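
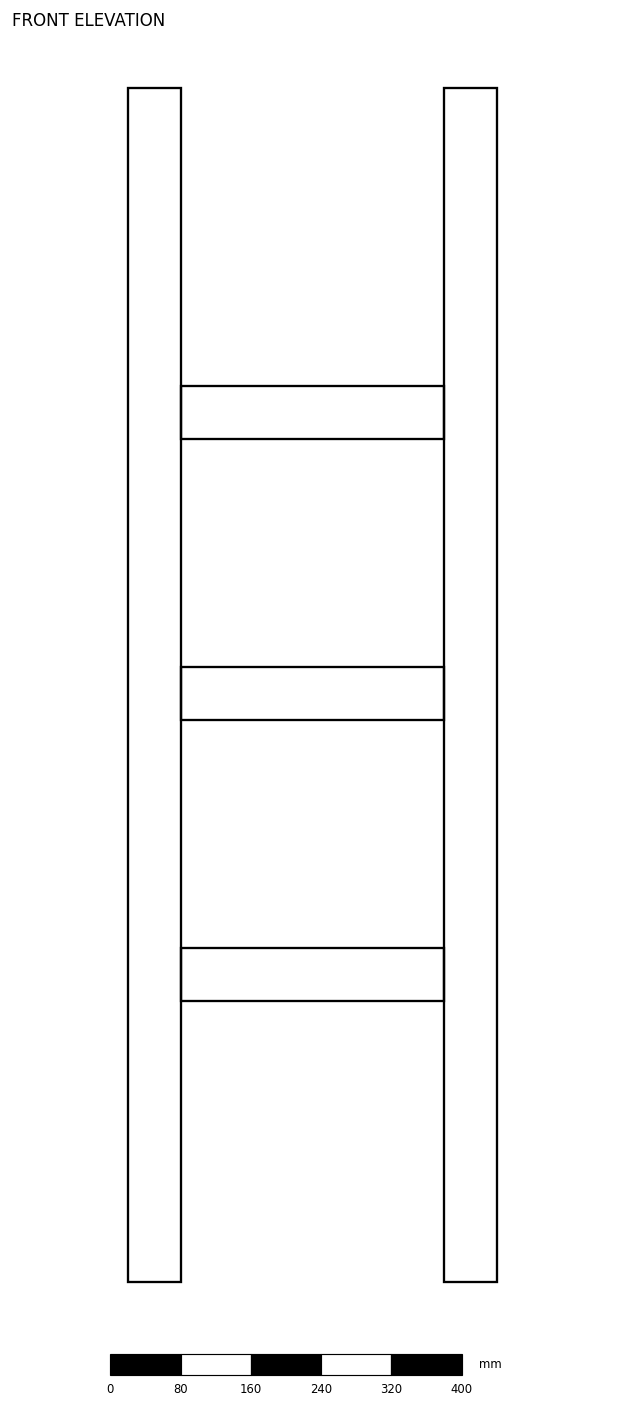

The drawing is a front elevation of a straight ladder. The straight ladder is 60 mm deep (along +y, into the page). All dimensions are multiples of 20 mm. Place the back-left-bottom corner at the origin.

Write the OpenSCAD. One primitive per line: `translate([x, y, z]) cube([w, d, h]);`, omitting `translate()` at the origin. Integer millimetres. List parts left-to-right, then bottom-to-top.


cube([60, 60, 1360]);
translate([60, 0, 320]) cube([300, 60, 60]);
translate([60, 0, 640]) cube([300, 60, 60]);
translate([60, 0, 960]) cube([300, 60, 60]);
translate([360, 0, 0]) cube([60, 60, 1360]);


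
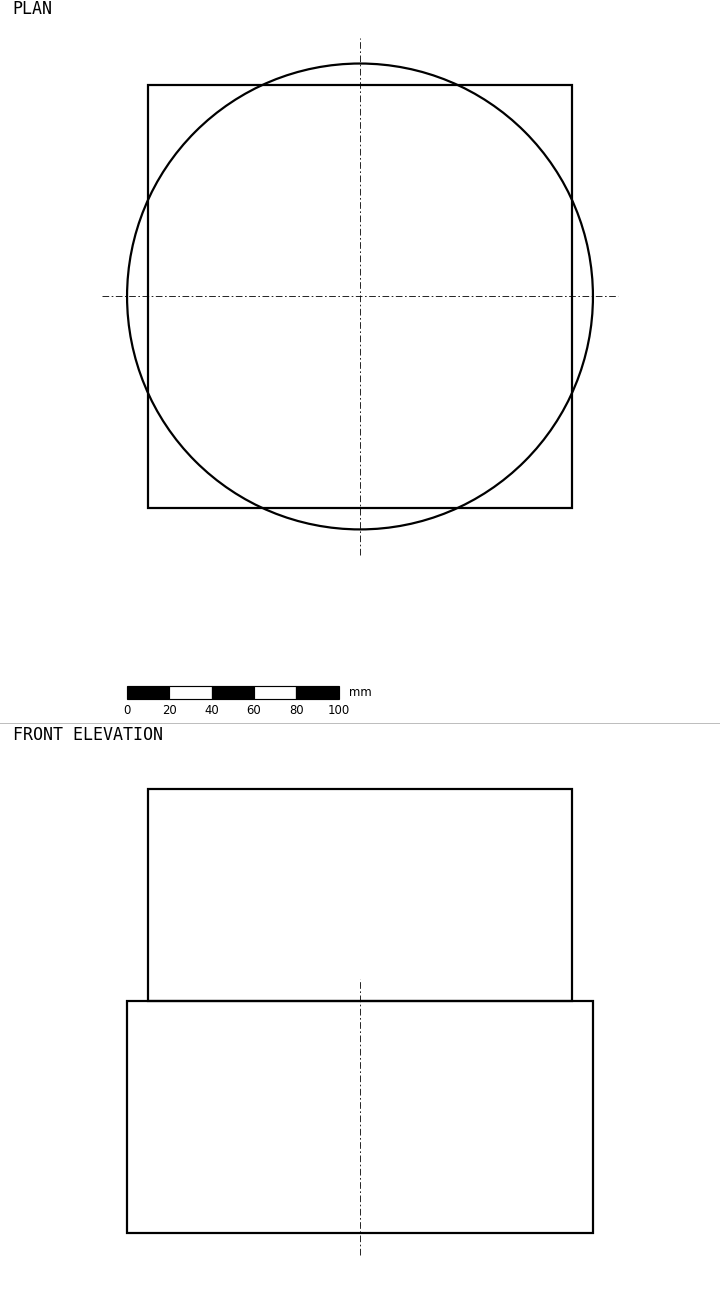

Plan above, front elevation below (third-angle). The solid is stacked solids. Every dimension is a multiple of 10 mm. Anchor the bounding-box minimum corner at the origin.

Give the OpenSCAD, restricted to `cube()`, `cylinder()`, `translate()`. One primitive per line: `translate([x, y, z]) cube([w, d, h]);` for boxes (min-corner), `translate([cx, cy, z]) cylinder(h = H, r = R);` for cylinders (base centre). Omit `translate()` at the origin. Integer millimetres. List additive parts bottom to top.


translate([110, 110, 0]) cylinder(h = 110, r = 110);
translate([10, 10, 110]) cube([200, 200, 100]);


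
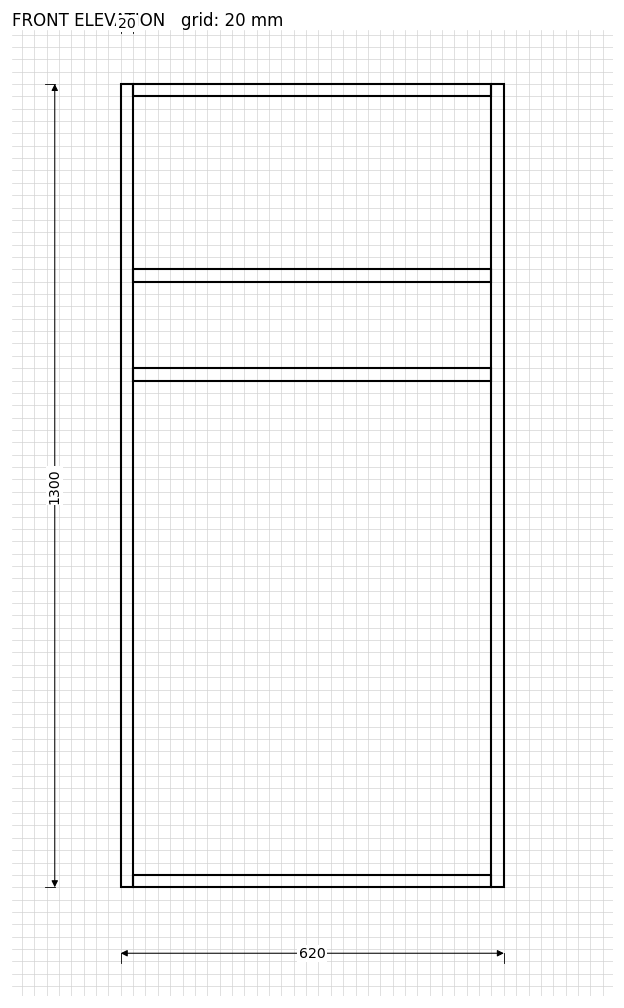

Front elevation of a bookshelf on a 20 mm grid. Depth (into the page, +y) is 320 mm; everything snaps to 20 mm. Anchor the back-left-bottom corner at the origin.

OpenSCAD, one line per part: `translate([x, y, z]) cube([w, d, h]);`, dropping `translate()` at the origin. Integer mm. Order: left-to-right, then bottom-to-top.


cube([20, 320, 1300]);
translate([20, 0, 0]) cube([580, 320, 20]);
translate([20, 0, 820]) cube([580, 320, 20]);
translate([20, 0, 980]) cube([580, 320, 20]);
translate([20, 0, 1280]) cube([580, 320, 20]);
translate([600, 0, 0]) cube([20, 320, 1300]);


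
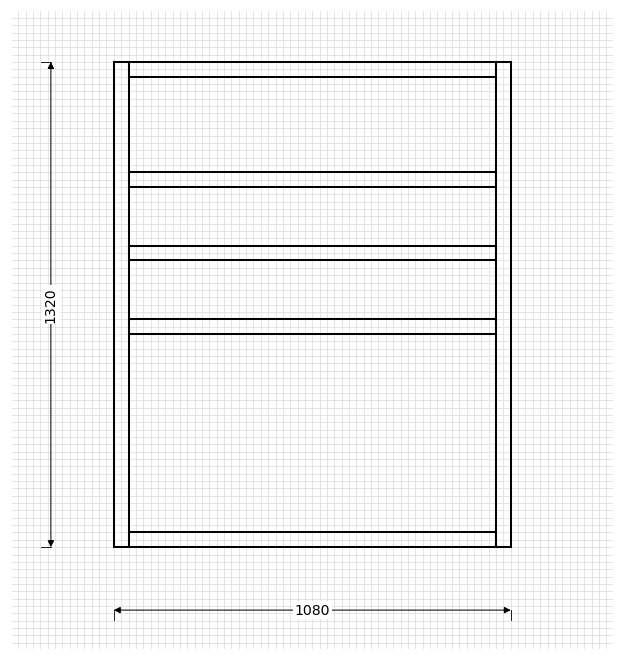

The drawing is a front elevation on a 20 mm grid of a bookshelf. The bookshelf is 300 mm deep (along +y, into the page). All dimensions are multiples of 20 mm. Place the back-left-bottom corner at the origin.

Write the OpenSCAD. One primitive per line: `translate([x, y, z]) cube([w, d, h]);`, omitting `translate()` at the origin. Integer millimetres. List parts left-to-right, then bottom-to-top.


cube([40, 300, 1320]);
translate([40, 0, 0]) cube([1000, 300, 40]);
translate([40, 0, 580]) cube([1000, 300, 40]);
translate([40, 0, 780]) cube([1000, 300, 40]);
translate([40, 0, 980]) cube([1000, 300, 40]);
translate([40, 0, 1280]) cube([1000, 300, 40]);
translate([1040, 0, 0]) cube([40, 300, 1320]);


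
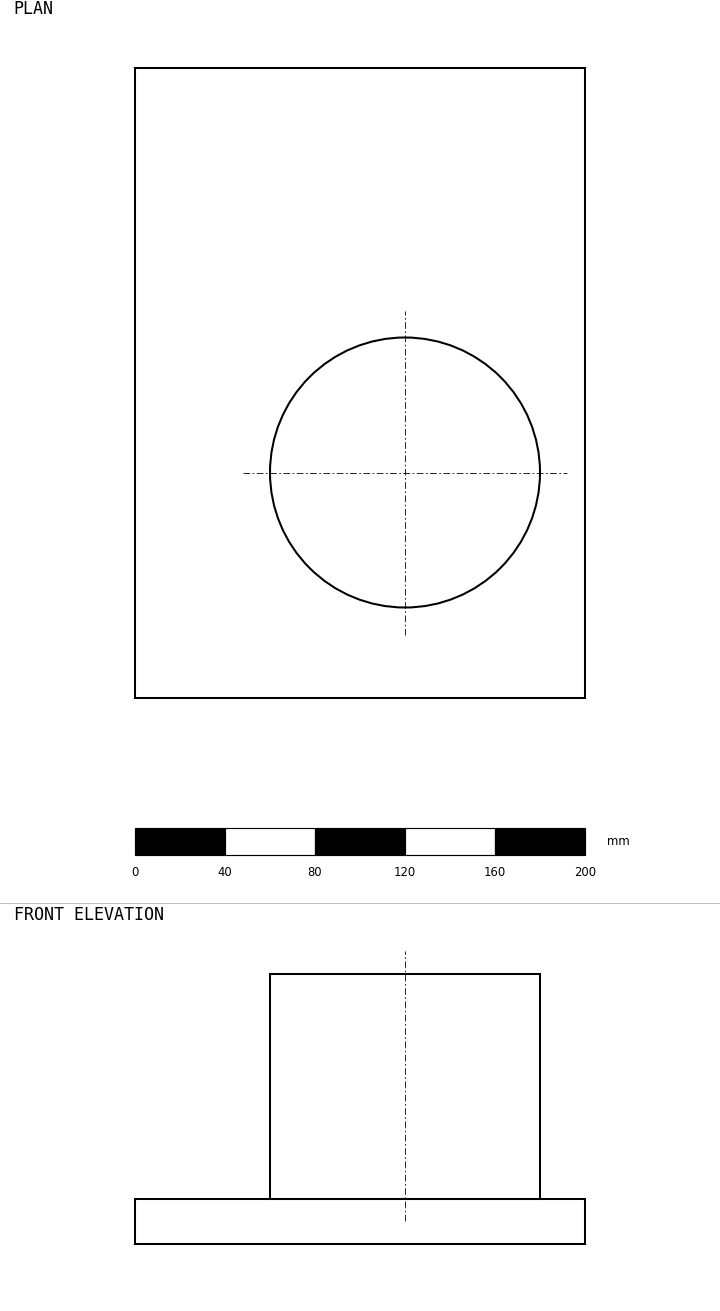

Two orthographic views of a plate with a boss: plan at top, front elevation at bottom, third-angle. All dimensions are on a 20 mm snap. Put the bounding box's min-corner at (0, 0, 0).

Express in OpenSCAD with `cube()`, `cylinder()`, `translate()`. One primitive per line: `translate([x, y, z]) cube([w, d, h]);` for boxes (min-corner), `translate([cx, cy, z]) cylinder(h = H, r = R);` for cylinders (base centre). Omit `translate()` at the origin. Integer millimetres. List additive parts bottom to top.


cube([200, 280, 20]);
translate([120, 100, 20]) cylinder(h = 100, r = 60);


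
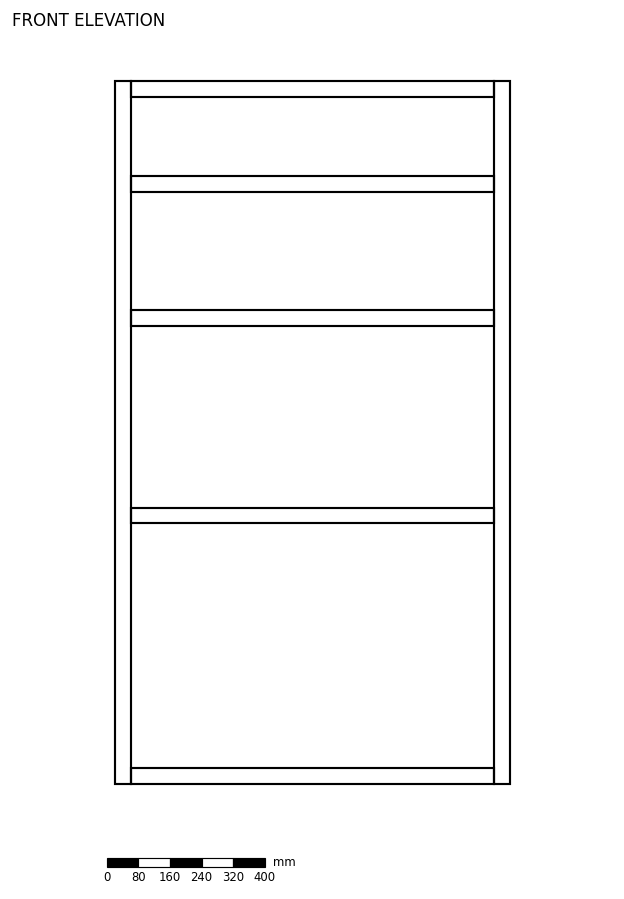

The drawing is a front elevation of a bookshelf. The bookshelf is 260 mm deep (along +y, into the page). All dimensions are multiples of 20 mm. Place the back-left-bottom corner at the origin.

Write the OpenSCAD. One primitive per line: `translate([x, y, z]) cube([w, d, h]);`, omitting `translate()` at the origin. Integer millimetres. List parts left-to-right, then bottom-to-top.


cube([40, 260, 1780]);
translate([40, 0, 0]) cube([920, 260, 40]);
translate([40, 0, 660]) cube([920, 260, 40]);
translate([40, 0, 1160]) cube([920, 260, 40]);
translate([40, 0, 1500]) cube([920, 260, 40]);
translate([40, 0, 1740]) cube([920, 260, 40]);
translate([960, 0, 0]) cube([40, 260, 1780]);


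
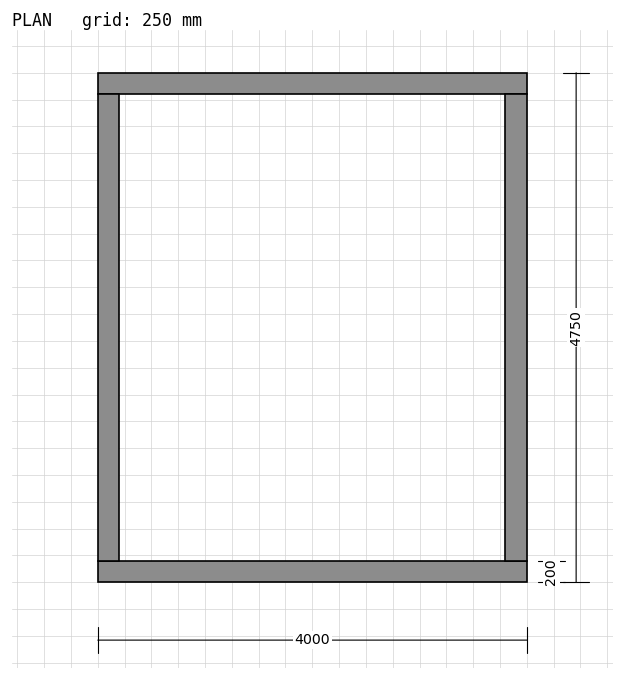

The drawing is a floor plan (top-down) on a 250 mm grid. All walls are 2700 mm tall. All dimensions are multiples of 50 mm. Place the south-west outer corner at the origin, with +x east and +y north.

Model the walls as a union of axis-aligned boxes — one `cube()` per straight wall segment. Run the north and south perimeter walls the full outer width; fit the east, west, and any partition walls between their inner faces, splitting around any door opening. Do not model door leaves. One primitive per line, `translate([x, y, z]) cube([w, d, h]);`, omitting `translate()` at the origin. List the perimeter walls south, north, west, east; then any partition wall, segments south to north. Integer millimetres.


cube([4000, 200, 2700]);
translate([0, 4550, 0]) cube([4000, 200, 2700]);
translate([0, 200, 0]) cube([200, 4350, 2700]);
translate([3800, 200, 0]) cube([200, 4350, 2700]);


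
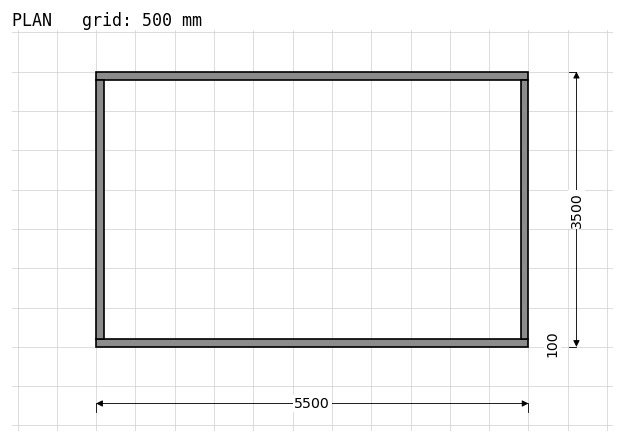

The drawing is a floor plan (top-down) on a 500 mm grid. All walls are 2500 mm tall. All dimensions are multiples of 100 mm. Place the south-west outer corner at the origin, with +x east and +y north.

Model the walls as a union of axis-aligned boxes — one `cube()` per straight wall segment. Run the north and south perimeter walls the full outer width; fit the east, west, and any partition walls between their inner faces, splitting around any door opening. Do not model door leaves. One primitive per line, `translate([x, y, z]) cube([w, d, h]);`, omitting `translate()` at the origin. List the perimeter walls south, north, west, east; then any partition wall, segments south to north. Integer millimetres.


cube([5500, 100, 2500]);
translate([0, 3400, 0]) cube([5500, 100, 2500]);
translate([0, 100, 0]) cube([100, 3300, 2500]);
translate([5400, 100, 0]) cube([100, 3300, 2500]);


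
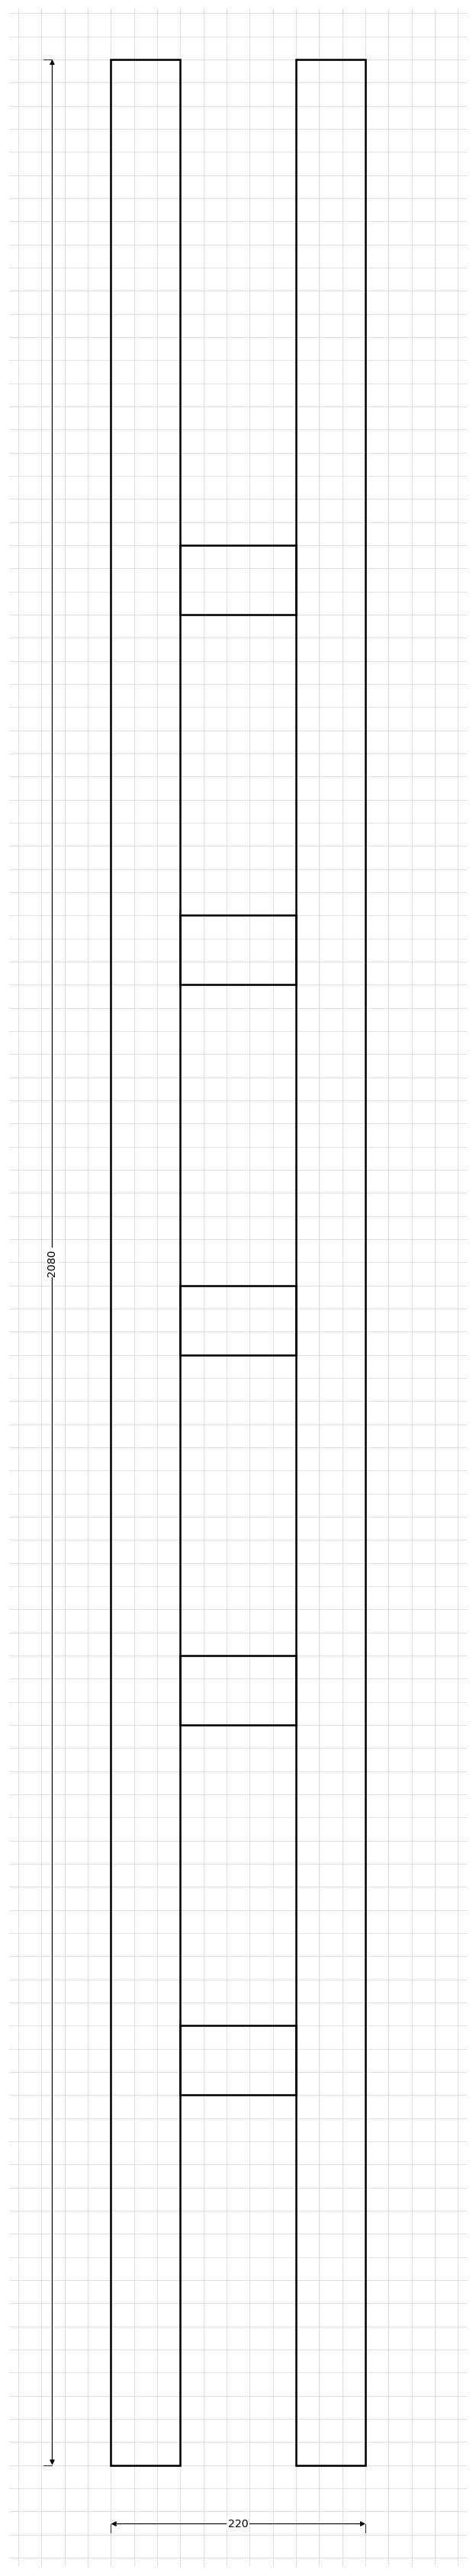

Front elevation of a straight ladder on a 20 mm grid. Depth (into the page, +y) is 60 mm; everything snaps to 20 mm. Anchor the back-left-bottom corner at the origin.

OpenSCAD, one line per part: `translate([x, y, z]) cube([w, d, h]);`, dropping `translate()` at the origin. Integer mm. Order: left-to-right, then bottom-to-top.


cube([60, 60, 2080]);
translate([60, 0, 320]) cube([100, 60, 60]);
translate([60, 0, 640]) cube([100, 60, 60]);
translate([60, 0, 960]) cube([100, 60, 60]);
translate([60, 0, 1280]) cube([100, 60, 60]);
translate([60, 0, 1600]) cube([100, 60, 60]);
translate([160, 0, 0]) cube([60, 60, 2080]);


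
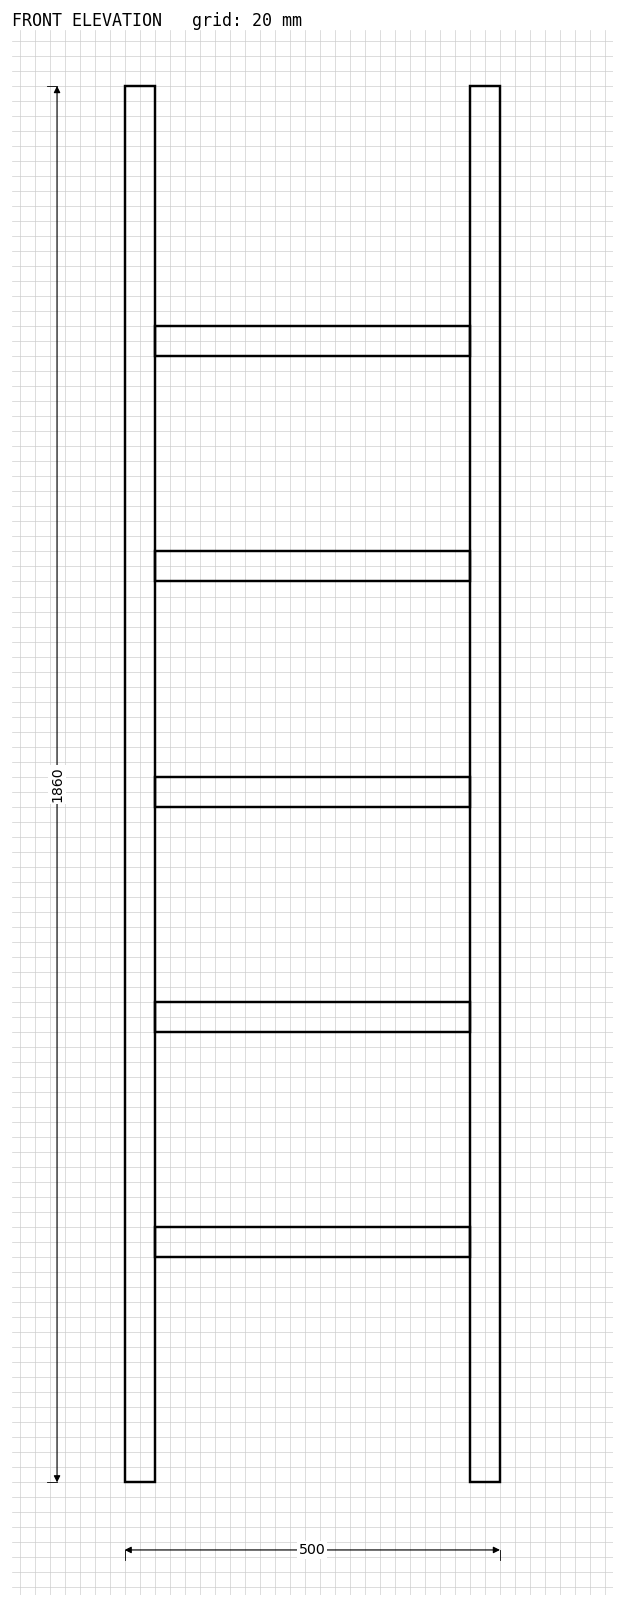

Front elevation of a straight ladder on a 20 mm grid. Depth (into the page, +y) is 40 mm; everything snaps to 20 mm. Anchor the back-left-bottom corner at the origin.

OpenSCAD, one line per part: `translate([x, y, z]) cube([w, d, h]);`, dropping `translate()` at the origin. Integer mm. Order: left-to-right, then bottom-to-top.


cube([40, 40, 1860]);
translate([40, 0, 300]) cube([420, 40, 40]);
translate([40, 0, 600]) cube([420, 40, 40]);
translate([40, 0, 900]) cube([420, 40, 40]);
translate([40, 0, 1200]) cube([420, 40, 40]);
translate([40, 0, 1500]) cube([420, 40, 40]);
translate([460, 0, 0]) cube([40, 40, 1860]);


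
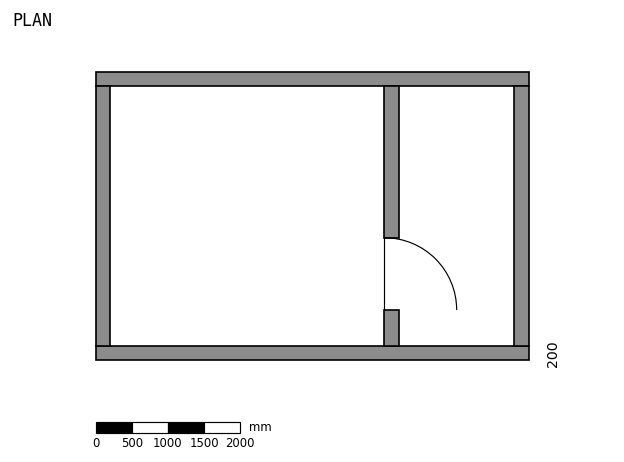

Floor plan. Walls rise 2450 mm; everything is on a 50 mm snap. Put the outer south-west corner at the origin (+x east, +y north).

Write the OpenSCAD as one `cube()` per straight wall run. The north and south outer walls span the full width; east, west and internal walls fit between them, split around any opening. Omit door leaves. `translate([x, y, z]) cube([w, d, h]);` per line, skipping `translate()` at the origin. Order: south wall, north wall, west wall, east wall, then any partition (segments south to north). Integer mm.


cube([6000, 200, 2450]);
translate([0, 3800, 0]) cube([6000, 200, 2450]);
translate([0, 200, 0]) cube([200, 3600, 2450]);
translate([5800, 200, 0]) cube([200, 3600, 2450]);
translate([4000, 200, 0]) cube([200, 500, 2450]);
translate([4000, 1700, 0]) cube([200, 2100, 2450]);


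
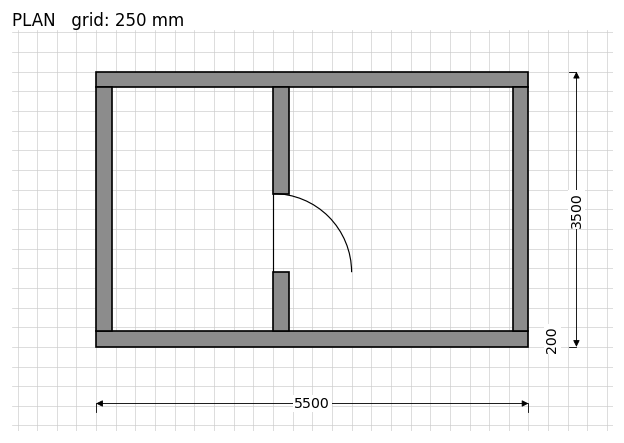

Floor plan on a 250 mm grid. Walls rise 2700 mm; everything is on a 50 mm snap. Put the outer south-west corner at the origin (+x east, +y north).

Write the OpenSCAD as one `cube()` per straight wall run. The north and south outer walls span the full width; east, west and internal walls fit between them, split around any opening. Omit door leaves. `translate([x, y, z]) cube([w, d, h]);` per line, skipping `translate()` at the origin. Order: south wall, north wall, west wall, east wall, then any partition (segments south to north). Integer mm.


cube([5500, 200, 2700]);
translate([0, 3300, 0]) cube([5500, 200, 2700]);
translate([0, 200, 0]) cube([200, 3100, 2700]);
translate([5300, 200, 0]) cube([200, 3100, 2700]);
translate([2250, 200, 0]) cube([200, 750, 2700]);
translate([2250, 1950, 0]) cube([200, 1350, 2700]);


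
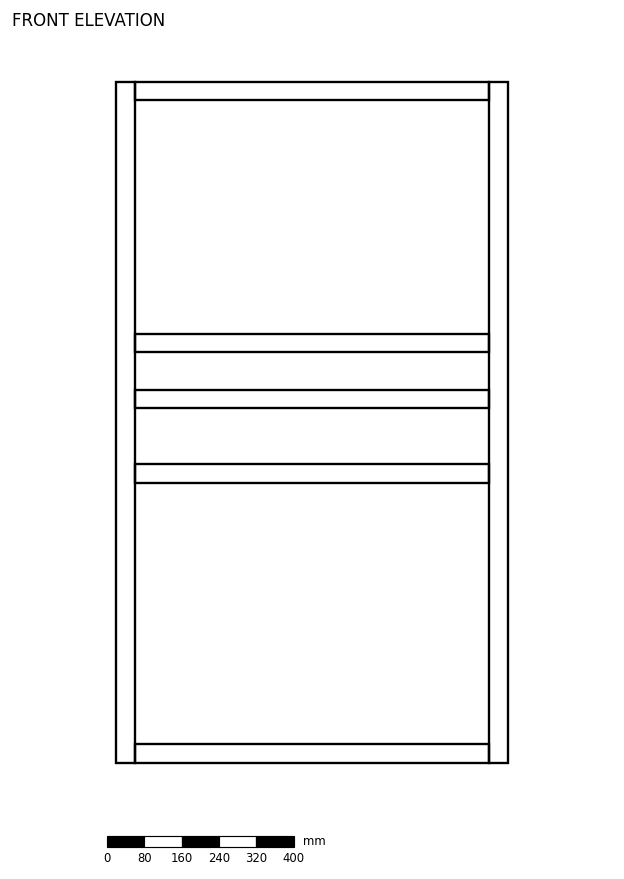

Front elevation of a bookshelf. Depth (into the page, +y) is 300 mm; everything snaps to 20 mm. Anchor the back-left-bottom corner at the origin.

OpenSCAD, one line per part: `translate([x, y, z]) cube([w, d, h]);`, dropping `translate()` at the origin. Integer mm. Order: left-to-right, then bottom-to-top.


cube([40, 300, 1460]);
translate([40, 0, 0]) cube([760, 300, 40]);
translate([40, 0, 600]) cube([760, 300, 40]);
translate([40, 0, 760]) cube([760, 300, 40]);
translate([40, 0, 880]) cube([760, 300, 40]);
translate([40, 0, 1420]) cube([760, 300, 40]);
translate([800, 0, 0]) cube([40, 300, 1460]);


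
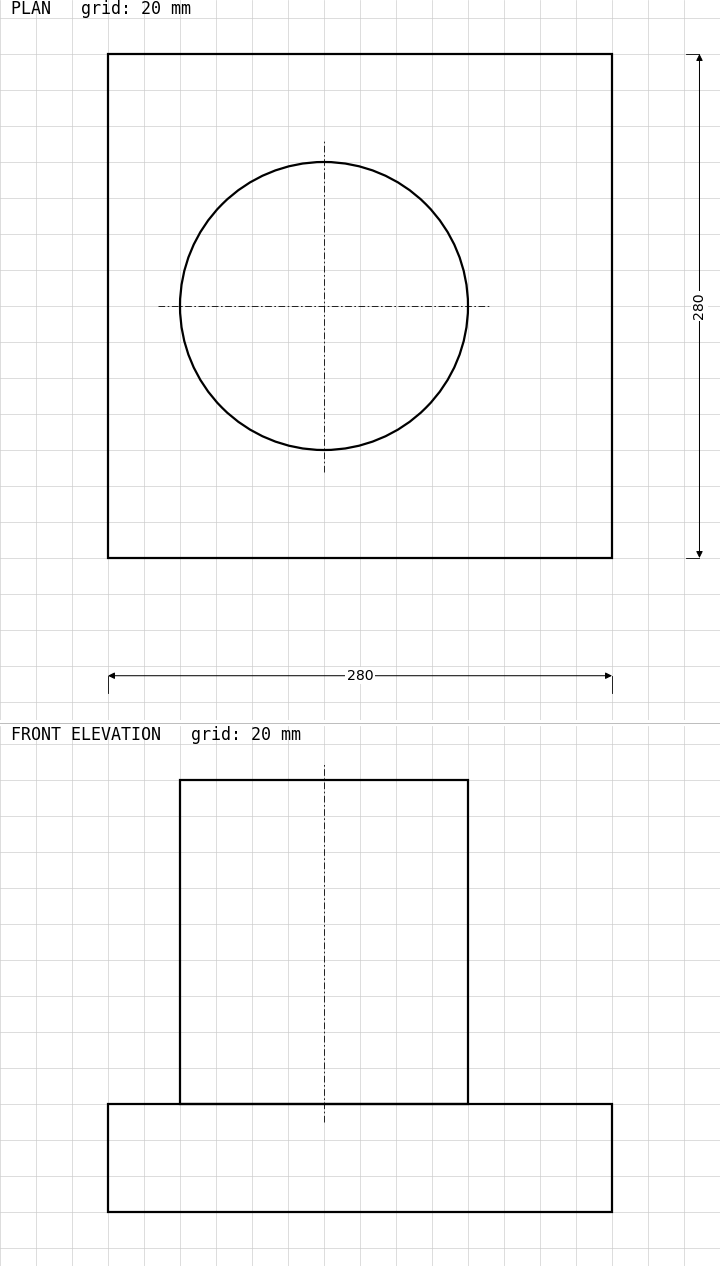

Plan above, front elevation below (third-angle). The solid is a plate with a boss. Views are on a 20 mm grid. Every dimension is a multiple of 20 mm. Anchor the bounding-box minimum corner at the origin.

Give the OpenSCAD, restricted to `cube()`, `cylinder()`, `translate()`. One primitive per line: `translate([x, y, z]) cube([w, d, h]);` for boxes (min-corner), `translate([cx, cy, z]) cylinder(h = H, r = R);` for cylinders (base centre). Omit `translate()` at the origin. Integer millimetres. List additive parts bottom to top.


cube([280, 280, 60]);
translate([120, 140, 60]) cylinder(h = 180, r = 80);


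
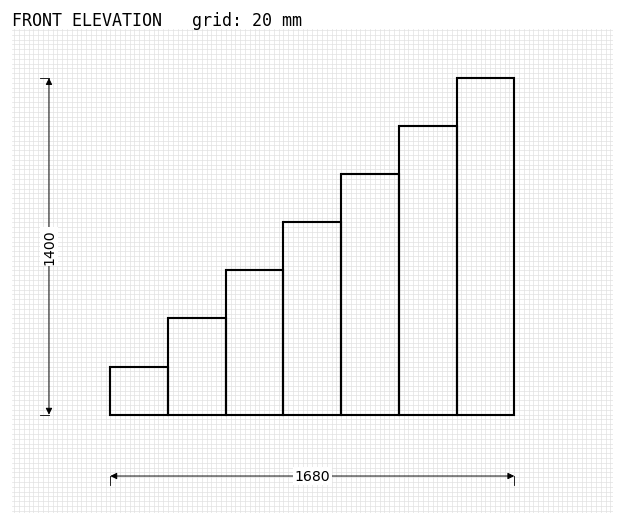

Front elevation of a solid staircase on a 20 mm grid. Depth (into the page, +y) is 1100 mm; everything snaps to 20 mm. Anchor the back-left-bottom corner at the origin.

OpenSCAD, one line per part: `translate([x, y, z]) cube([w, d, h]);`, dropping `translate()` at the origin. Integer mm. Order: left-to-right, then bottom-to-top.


cube([240, 1100, 200]);
translate([240, 0, 0]) cube([240, 1100, 400]);
translate([480, 0, 0]) cube([240, 1100, 600]);
translate([720, 0, 0]) cube([240, 1100, 800]);
translate([960, 0, 0]) cube([240, 1100, 1000]);
translate([1200, 0, 0]) cube([240, 1100, 1200]);
translate([1440, 0, 0]) cube([240, 1100, 1400]);


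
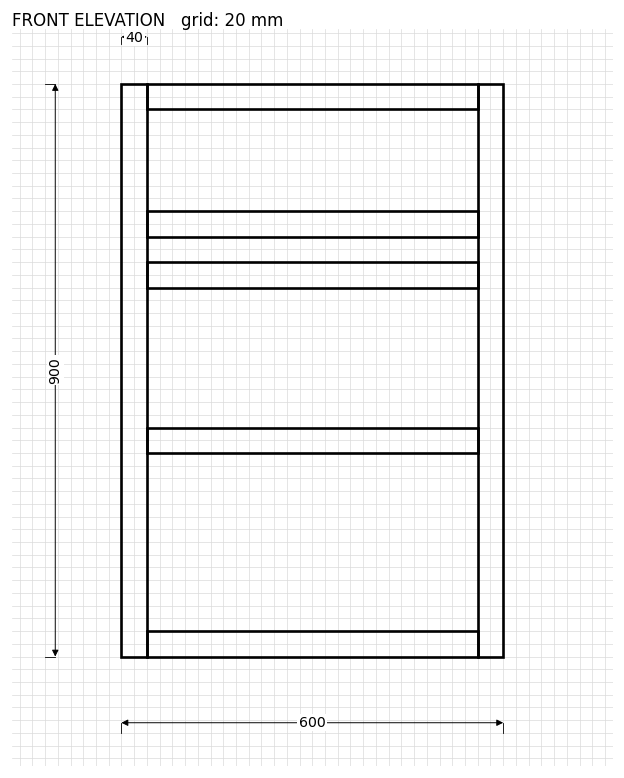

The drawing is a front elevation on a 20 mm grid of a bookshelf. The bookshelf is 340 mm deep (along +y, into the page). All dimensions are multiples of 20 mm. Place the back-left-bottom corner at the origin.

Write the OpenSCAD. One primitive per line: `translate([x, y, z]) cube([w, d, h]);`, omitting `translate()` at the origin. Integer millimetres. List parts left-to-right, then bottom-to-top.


cube([40, 340, 900]);
translate([40, 0, 0]) cube([520, 340, 40]);
translate([40, 0, 320]) cube([520, 340, 40]);
translate([40, 0, 580]) cube([520, 340, 40]);
translate([40, 0, 660]) cube([520, 340, 40]);
translate([40, 0, 860]) cube([520, 340, 40]);
translate([560, 0, 0]) cube([40, 340, 900]);


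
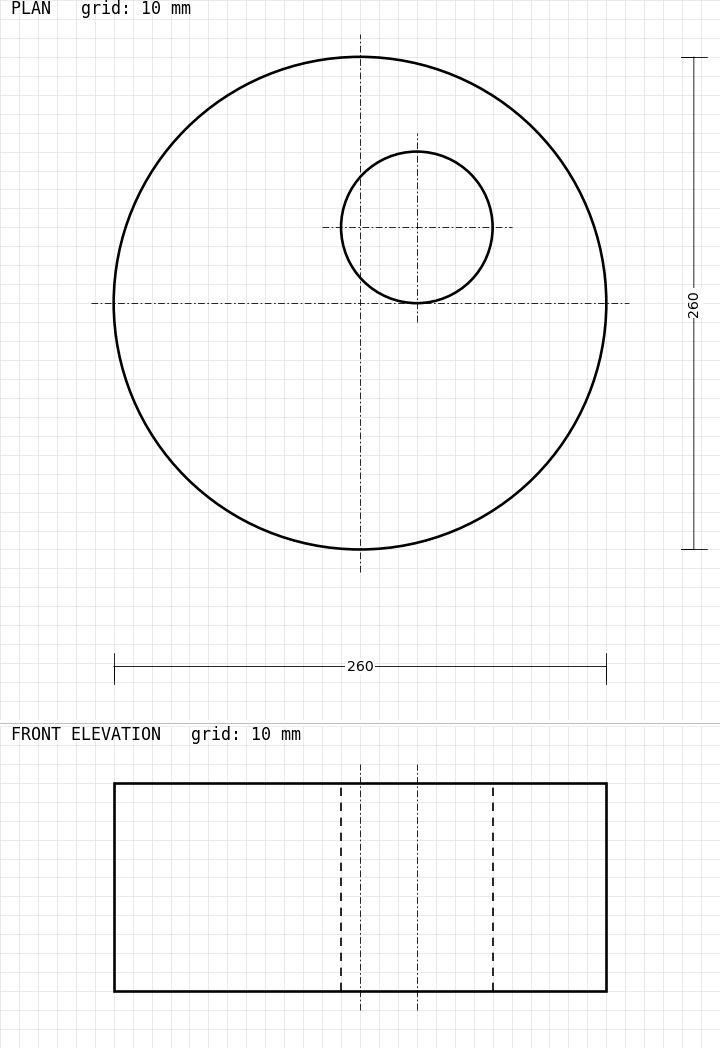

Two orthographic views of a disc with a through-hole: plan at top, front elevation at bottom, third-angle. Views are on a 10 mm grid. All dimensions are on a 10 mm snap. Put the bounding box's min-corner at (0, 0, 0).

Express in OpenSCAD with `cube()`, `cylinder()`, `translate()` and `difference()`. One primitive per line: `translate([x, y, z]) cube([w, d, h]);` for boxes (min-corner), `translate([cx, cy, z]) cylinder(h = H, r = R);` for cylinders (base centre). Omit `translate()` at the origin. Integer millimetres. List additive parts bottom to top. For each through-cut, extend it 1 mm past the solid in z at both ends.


difference() {
  translate([130, 130, 0]) cylinder(h = 110, r = 130);
  translate([160, 170, -1]) cylinder(h = 112, r = 40);
}


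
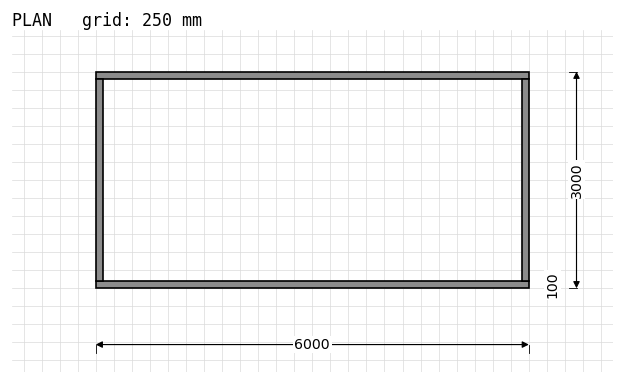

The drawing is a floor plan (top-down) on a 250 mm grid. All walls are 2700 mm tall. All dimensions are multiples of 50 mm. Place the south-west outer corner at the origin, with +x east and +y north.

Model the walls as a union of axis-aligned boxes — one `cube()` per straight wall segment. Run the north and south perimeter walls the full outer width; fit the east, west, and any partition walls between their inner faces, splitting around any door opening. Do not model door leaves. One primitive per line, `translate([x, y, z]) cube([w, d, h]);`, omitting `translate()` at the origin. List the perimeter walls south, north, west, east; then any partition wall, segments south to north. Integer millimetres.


cube([6000, 100, 2700]);
translate([0, 2900, 0]) cube([6000, 100, 2700]);
translate([0, 100, 0]) cube([100, 2800, 2700]);
translate([5900, 100, 0]) cube([100, 2800, 2700]);


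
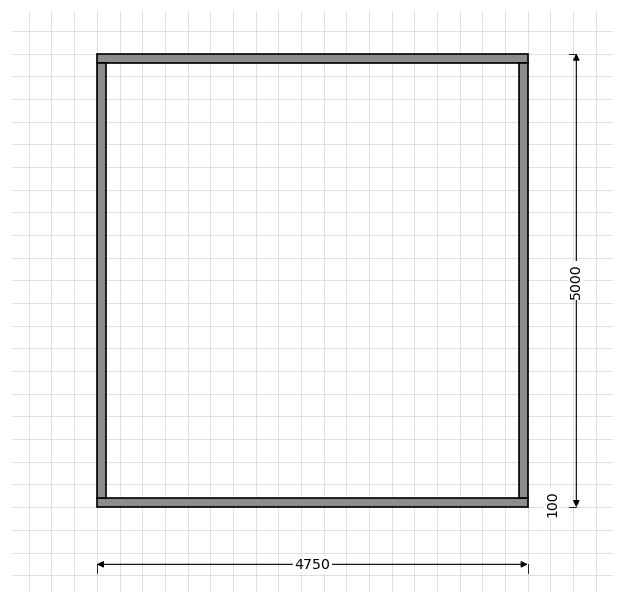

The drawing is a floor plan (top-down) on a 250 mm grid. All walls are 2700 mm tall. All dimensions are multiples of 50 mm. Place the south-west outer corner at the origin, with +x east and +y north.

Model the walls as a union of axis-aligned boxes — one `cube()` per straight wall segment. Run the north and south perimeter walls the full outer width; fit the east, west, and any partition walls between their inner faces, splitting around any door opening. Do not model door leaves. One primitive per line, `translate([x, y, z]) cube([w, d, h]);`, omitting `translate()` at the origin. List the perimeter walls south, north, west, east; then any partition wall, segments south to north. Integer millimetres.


cube([4750, 100, 2700]);
translate([0, 4900, 0]) cube([4750, 100, 2700]);
translate([0, 100, 0]) cube([100, 4800, 2700]);
translate([4650, 100, 0]) cube([100, 4800, 2700]);


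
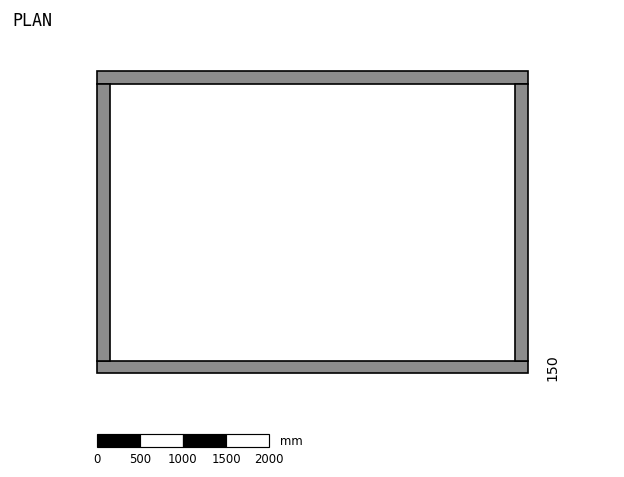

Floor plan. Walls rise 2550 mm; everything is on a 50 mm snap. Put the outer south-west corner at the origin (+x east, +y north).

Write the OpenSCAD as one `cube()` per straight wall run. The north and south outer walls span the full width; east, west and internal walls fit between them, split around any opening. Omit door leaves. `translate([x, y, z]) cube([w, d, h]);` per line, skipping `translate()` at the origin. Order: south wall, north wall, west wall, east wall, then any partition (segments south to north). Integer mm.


cube([5000, 150, 2550]);
translate([0, 3350, 0]) cube([5000, 150, 2550]);
translate([0, 150, 0]) cube([150, 3200, 2550]);
translate([4850, 150, 0]) cube([150, 3200, 2550]);


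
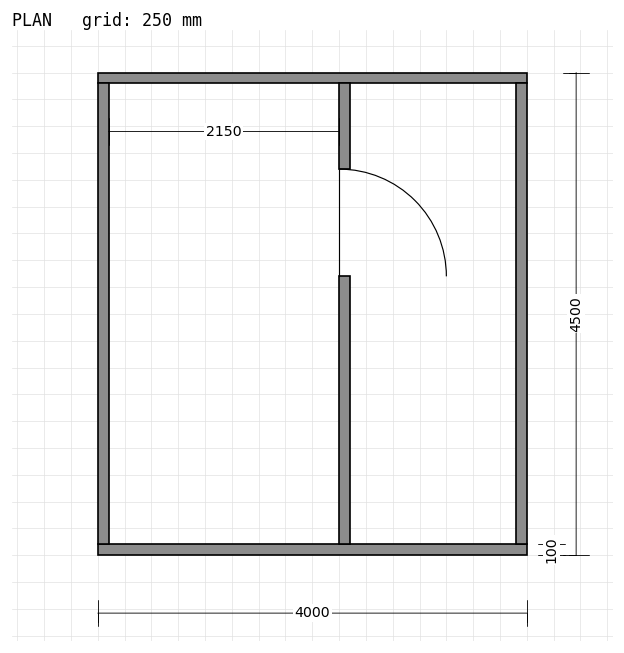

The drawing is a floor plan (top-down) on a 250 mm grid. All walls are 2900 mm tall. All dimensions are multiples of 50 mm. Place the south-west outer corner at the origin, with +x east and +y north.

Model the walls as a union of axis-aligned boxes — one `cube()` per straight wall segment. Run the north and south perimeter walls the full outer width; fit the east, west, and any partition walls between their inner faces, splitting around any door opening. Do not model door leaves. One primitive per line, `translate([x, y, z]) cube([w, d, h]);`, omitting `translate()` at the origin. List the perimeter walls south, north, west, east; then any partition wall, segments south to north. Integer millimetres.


cube([4000, 100, 2900]);
translate([0, 4400, 0]) cube([4000, 100, 2900]);
translate([0, 100, 0]) cube([100, 4300, 2900]);
translate([3900, 100, 0]) cube([100, 4300, 2900]);
translate([2250, 100, 0]) cube([100, 2500, 2900]);
translate([2250, 3600, 0]) cube([100, 800, 2900]);


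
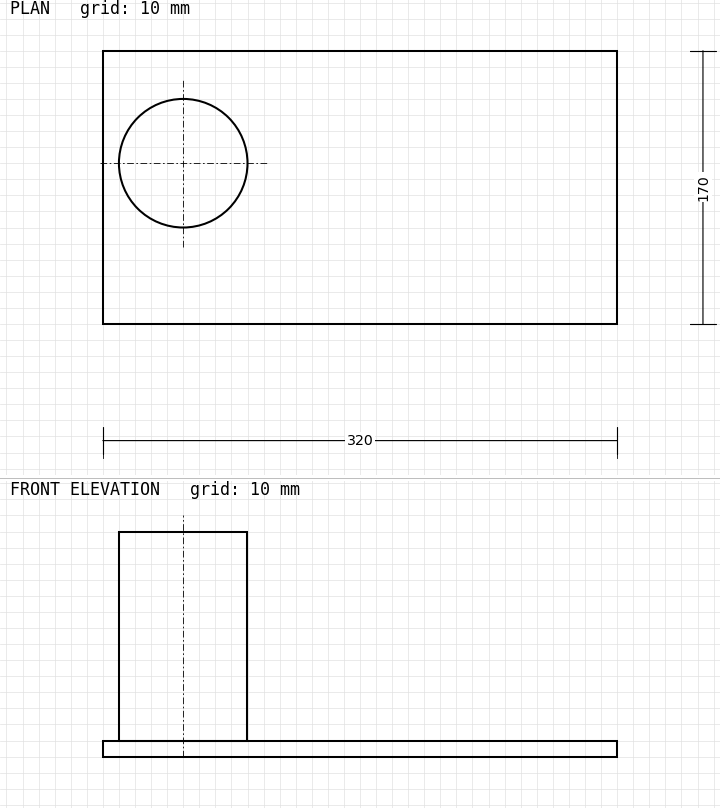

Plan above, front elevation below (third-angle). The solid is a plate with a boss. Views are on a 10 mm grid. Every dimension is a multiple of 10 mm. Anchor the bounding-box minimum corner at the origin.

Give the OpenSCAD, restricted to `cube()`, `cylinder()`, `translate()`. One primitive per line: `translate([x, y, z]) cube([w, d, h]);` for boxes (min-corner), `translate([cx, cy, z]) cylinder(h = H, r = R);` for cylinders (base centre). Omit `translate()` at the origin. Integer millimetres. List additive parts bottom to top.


cube([320, 170, 10]);
translate([50, 100, 10]) cylinder(h = 130, r = 40);


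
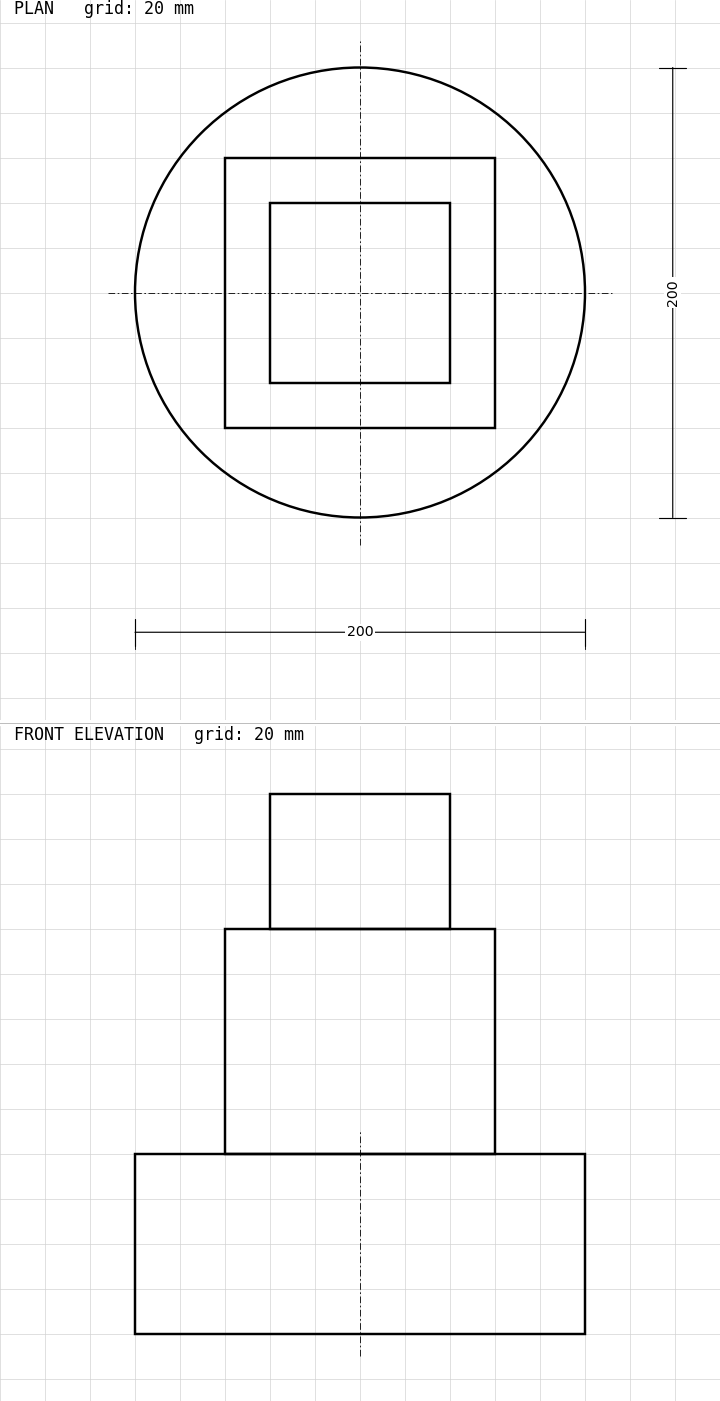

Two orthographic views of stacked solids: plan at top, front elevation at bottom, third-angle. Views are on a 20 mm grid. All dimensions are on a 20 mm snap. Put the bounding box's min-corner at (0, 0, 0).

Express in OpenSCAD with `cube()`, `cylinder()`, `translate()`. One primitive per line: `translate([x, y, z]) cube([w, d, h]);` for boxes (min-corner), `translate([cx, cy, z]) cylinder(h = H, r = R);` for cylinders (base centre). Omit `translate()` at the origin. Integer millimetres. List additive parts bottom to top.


translate([100, 100, 0]) cylinder(h = 80, r = 100);
translate([40, 40, 80]) cube([120, 120, 100]);
translate([60, 60, 180]) cube([80, 80, 60]);


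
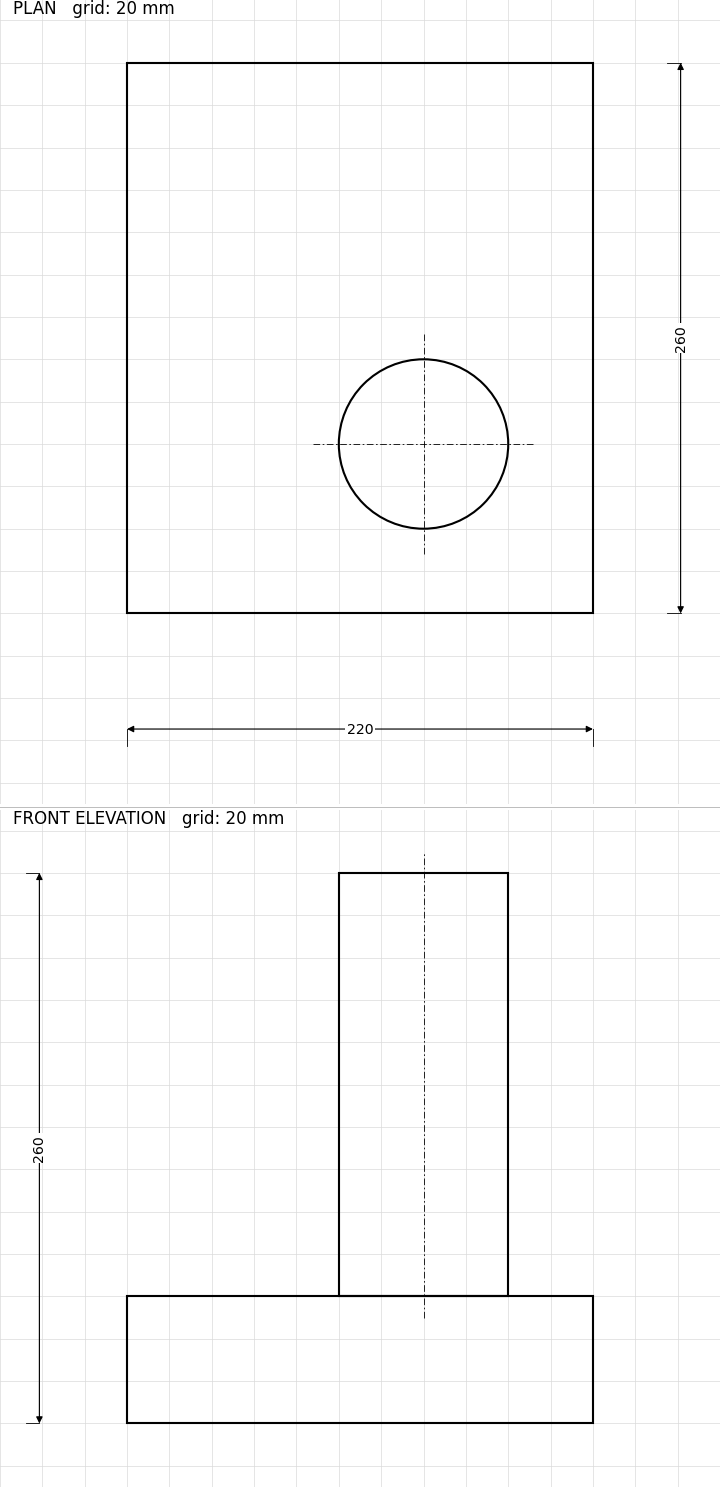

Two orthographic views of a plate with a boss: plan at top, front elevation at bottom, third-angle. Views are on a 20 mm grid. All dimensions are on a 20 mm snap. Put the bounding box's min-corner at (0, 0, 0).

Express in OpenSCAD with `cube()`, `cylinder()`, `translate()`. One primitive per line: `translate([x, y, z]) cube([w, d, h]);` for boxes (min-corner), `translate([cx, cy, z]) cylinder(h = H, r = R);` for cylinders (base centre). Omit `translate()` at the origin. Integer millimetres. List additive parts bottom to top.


cube([220, 260, 60]);
translate([140, 80, 60]) cylinder(h = 200, r = 40);


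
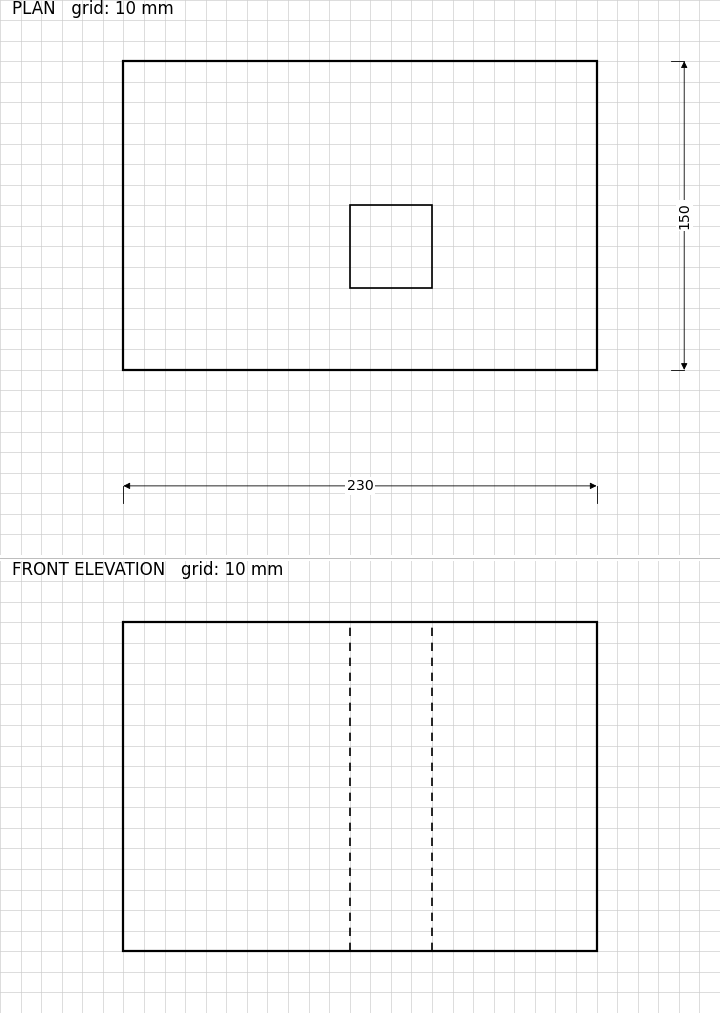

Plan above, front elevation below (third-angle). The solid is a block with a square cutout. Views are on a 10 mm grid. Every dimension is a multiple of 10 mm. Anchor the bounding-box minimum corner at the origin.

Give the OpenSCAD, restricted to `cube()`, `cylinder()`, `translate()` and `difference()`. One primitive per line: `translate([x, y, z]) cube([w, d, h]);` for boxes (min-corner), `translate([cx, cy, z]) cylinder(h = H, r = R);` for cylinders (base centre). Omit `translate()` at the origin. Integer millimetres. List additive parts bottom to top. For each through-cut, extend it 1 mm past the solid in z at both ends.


difference() {
  cube([230, 150, 160]);
  translate([110, 40, -1]) cube([40, 40, 162]);
}


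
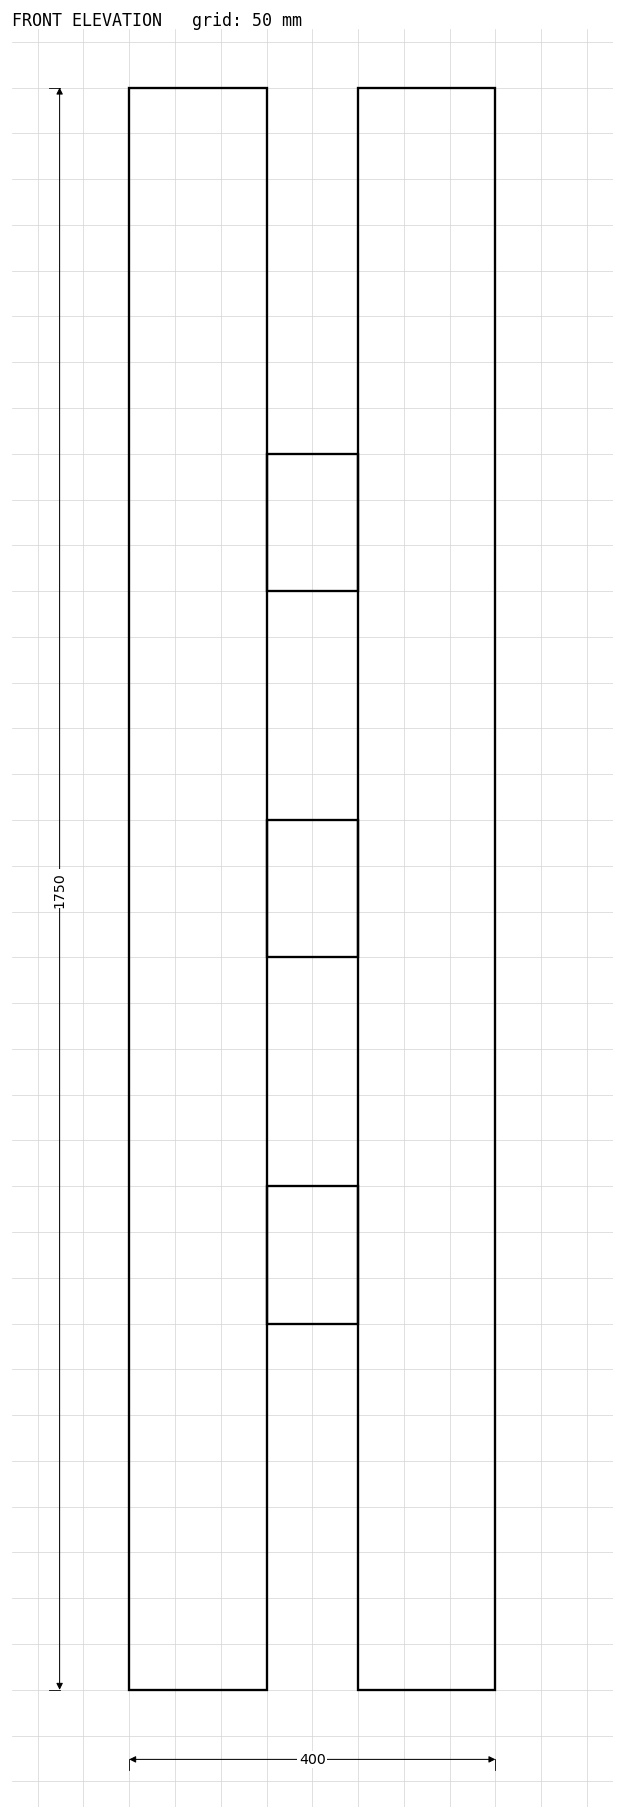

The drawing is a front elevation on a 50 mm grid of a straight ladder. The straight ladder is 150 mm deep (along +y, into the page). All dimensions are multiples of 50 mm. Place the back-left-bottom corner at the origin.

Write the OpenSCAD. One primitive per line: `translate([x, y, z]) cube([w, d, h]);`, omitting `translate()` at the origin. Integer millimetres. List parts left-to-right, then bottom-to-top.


cube([150, 150, 1750]);
translate([150, 0, 400]) cube([100, 150, 150]);
translate([150, 0, 800]) cube([100, 150, 150]);
translate([150, 0, 1200]) cube([100, 150, 150]);
translate([250, 0, 0]) cube([150, 150, 1750]);


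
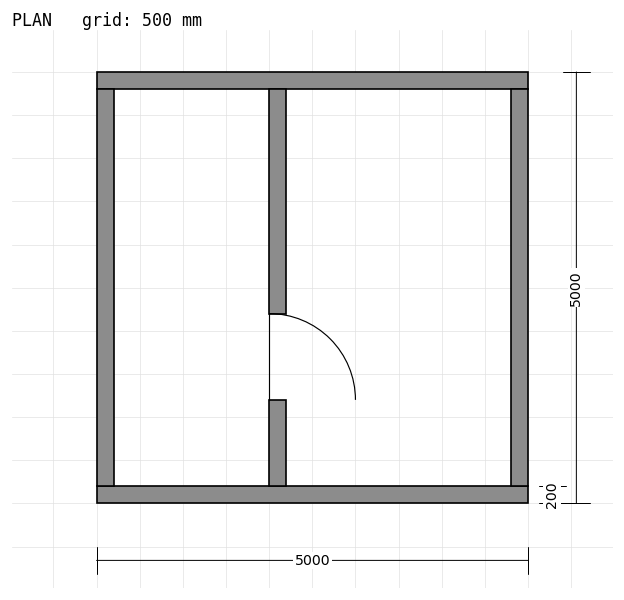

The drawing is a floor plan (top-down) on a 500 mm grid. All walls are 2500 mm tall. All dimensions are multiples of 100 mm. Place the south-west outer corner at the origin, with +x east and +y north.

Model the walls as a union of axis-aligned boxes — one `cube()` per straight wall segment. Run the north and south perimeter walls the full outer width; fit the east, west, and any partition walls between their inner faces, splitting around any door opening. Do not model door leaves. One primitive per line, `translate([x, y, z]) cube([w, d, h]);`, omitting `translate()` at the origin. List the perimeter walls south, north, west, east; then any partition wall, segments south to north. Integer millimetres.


cube([5000, 200, 2500]);
translate([0, 4800, 0]) cube([5000, 200, 2500]);
translate([0, 200, 0]) cube([200, 4600, 2500]);
translate([4800, 200, 0]) cube([200, 4600, 2500]);
translate([2000, 200, 0]) cube([200, 1000, 2500]);
translate([2000, 2200, 0]) cube([200, 2600, 2500]);


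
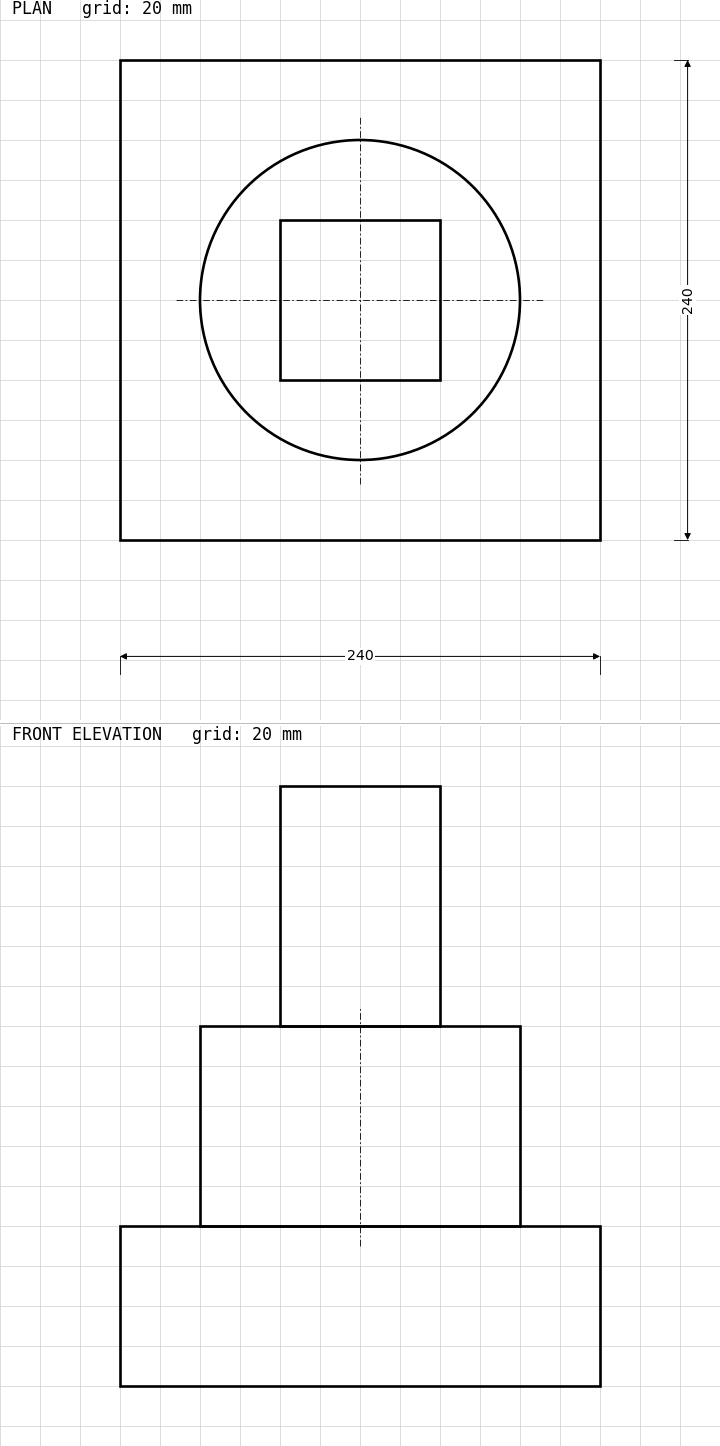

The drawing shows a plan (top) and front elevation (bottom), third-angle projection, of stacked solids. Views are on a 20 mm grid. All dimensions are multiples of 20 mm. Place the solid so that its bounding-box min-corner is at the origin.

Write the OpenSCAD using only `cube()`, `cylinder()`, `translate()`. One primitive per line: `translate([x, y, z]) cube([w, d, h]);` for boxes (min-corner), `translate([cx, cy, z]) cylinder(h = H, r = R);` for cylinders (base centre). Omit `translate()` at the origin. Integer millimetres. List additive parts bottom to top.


cube([240, 240, 80]);
translate([120, 120, 80]) cylinder(h = 100, r = 80);
translate([80, 80, 180]) cube([80, 80, 120]);


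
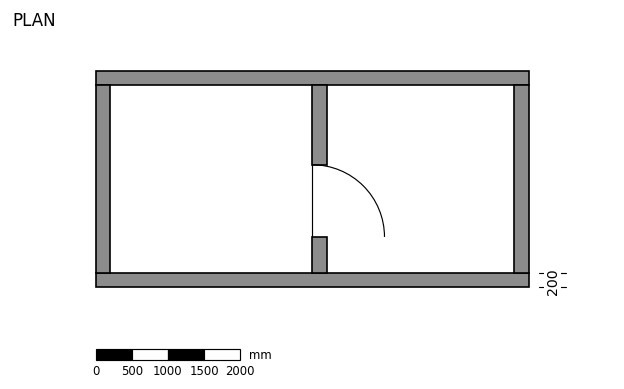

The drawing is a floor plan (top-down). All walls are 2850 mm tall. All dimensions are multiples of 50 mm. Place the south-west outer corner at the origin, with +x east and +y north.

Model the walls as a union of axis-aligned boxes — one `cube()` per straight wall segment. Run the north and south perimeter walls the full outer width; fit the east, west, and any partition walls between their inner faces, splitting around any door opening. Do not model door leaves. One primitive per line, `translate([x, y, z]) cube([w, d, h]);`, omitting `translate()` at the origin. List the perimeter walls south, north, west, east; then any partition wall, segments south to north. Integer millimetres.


cube([6000, 200, 2850]);
translate([0, 2800, 0]) cube([6000, 200, 2850]);
translate([0, 200, 0]) cube([200, 2600, 2850]);
translate([5800, 200, 0]) cube([200, 2600, 2850]);
translate([3000, 200, 0]) cube([200, 500, 2850]);
translate([3000, 1700, 0]) cube([200, 1100, 2850]);


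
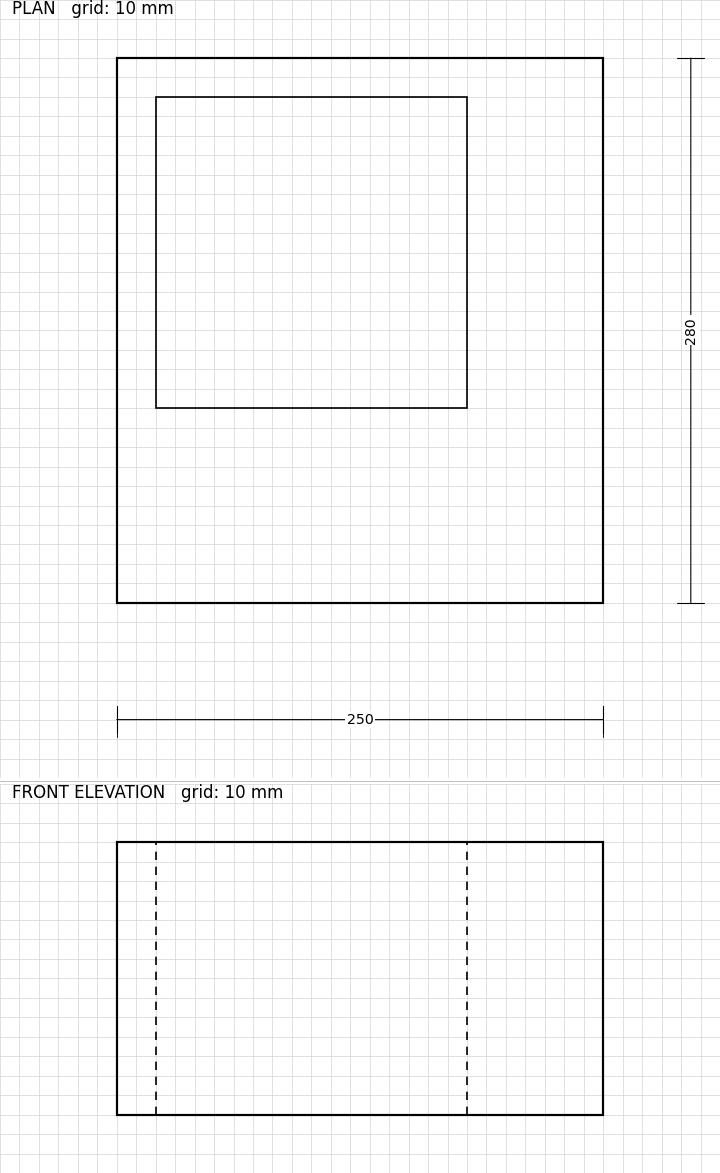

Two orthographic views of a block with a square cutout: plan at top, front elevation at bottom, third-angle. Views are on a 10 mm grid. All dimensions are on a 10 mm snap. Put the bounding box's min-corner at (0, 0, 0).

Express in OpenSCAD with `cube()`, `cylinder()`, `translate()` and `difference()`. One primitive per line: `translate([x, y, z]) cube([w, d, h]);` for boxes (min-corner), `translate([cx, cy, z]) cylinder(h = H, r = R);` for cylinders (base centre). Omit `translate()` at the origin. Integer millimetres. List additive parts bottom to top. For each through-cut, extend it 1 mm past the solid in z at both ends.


difference() {
  cube([250, 280, 140]);
  translate([20, 100, -1]) cube([160, 160, 142]);
}


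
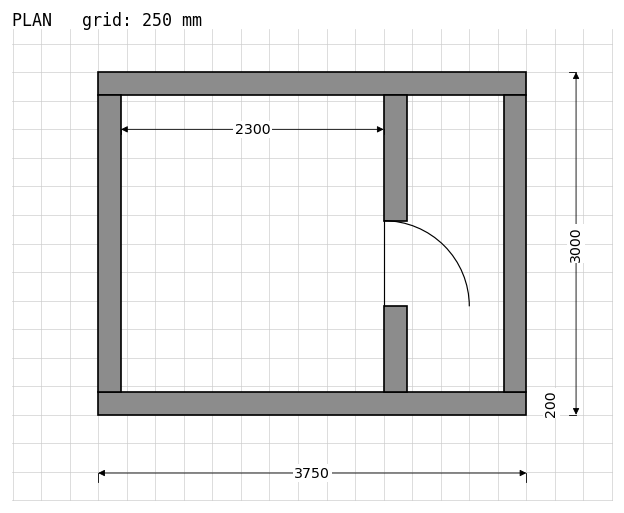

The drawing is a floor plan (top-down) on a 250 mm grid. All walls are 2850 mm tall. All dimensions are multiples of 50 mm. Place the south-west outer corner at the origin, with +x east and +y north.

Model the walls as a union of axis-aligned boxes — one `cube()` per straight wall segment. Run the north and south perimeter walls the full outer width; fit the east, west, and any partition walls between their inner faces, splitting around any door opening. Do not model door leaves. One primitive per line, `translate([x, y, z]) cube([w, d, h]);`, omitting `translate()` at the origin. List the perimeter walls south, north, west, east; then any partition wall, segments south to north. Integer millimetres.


cube([3750, 200, 2850]);
translate([0, 2800, 0]) cube([3750, 200, 2850]);
translate([0, 200, 0]) cube([200, 2600, 2850]);
translate([3550, 200, 0]) cube([200, 2600, 2850]);
translate([2500, 200, 0]) cube([200, 750, 2850]);
translate([2500, 1700, 0]) cube([200, 1100, 2850]);


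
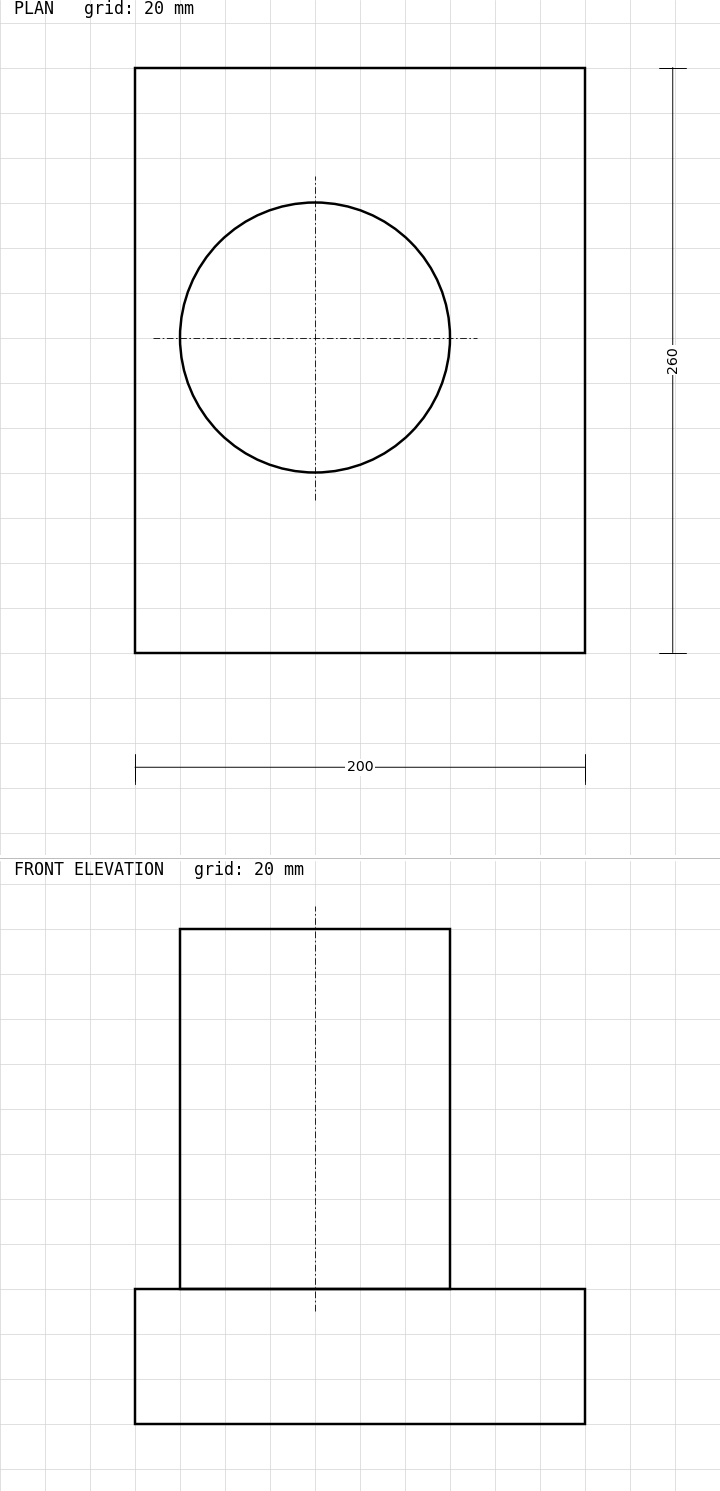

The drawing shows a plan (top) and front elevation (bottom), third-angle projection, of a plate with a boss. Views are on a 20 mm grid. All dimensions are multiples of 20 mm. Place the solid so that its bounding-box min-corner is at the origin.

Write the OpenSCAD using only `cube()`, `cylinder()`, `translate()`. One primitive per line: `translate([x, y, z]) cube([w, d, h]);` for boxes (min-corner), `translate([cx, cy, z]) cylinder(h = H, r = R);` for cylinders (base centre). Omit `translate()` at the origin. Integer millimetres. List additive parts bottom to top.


cube([200, 260, 60]);
translate([80, 140, 60]) cylinder(h = 160, r = 60);


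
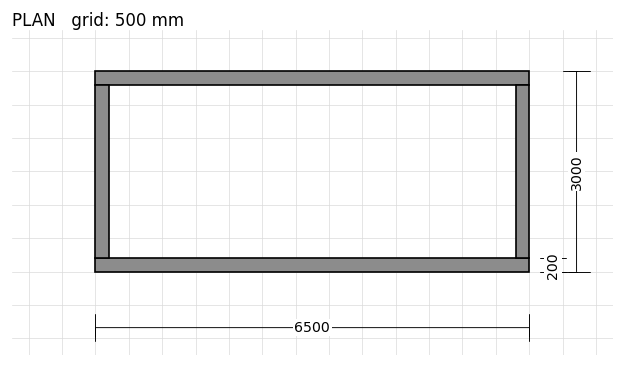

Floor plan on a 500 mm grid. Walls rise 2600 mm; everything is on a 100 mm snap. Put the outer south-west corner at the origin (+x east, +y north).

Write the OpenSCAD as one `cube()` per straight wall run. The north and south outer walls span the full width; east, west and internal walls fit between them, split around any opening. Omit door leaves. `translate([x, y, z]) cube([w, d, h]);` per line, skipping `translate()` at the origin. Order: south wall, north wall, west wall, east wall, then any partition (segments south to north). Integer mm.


cube([6500, 200, 2600]);
translate([0, 2800, 0]) cube([6500, 200, 2600]);
translate([0, 200, 0]) cube([200, 2600, 2600]);
translate([6300, 200, 0]) cube([200, 2600, 2600]);


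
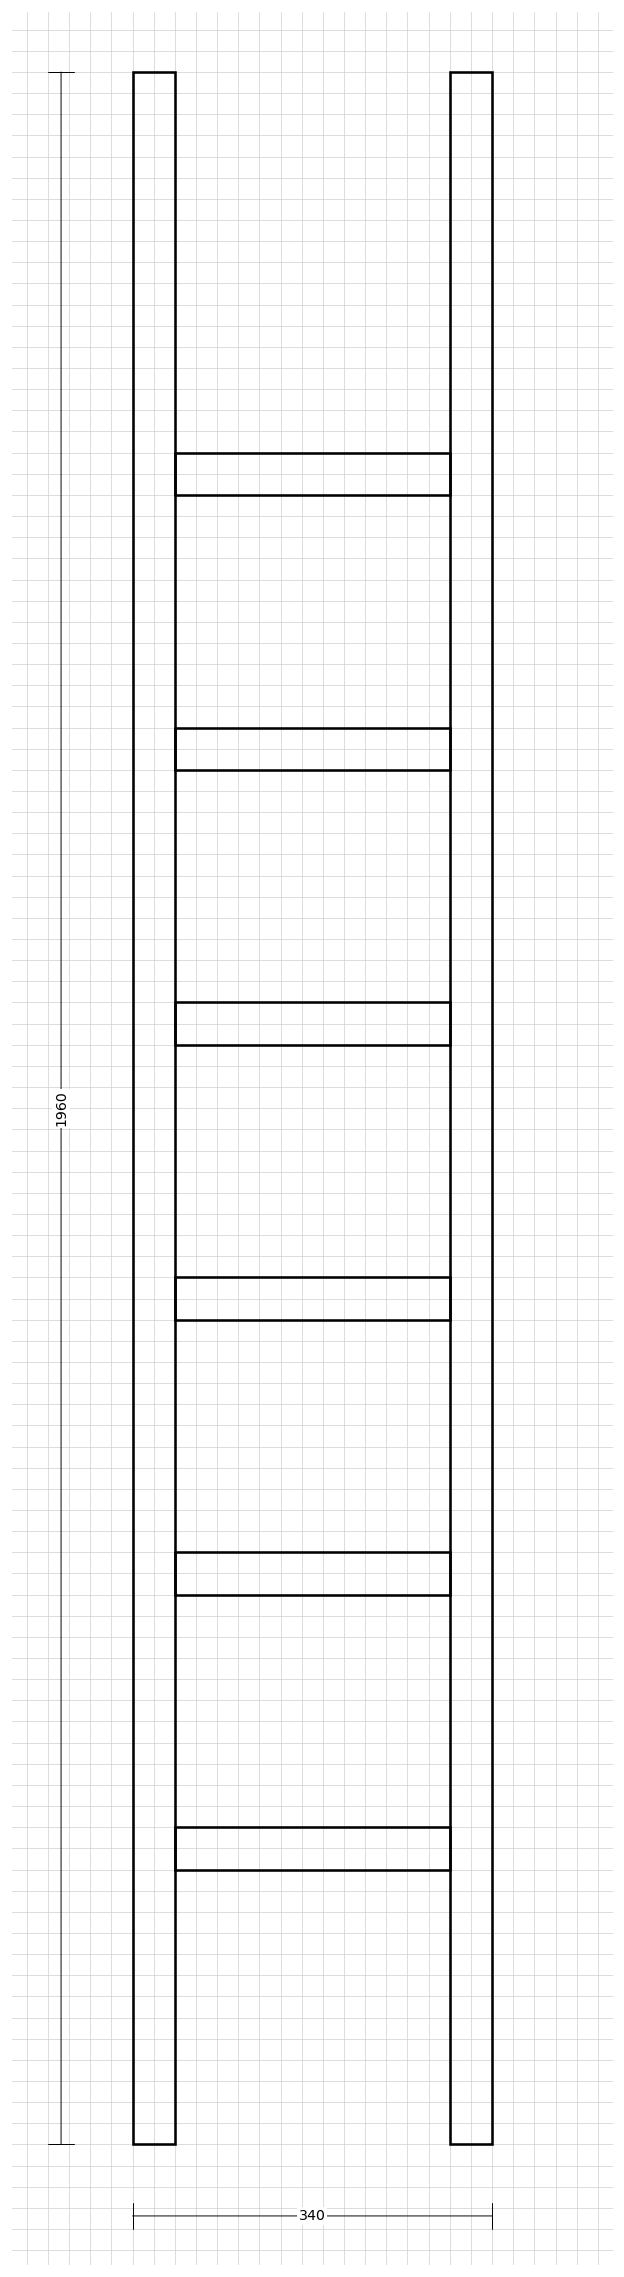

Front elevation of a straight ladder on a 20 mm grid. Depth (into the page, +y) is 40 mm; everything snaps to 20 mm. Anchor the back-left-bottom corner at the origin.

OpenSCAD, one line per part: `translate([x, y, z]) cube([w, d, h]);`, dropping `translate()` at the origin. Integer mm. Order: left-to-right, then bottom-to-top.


cube([40, 40, 1960]);
translate([40, 0, 260]) cube([260, 40, 40]);
translate([40, 0, 520]) cube([260, 40, 40]);
translate([40, 0, 780]) cube([260, 40, 40]);
translate([40, 0, 1040]) cube([260, 40, 40]);
translate([40, 0, 1300]) cube([260, 40, 40]);
translate([40, 0, 1560]) cube([260, 40, 40]);
translate([300, 0, 0]) cube([40, 40, 1960]);
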